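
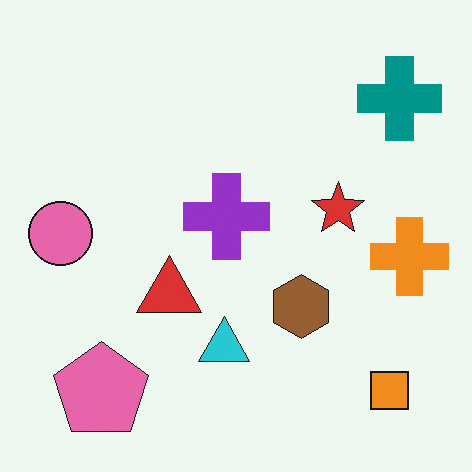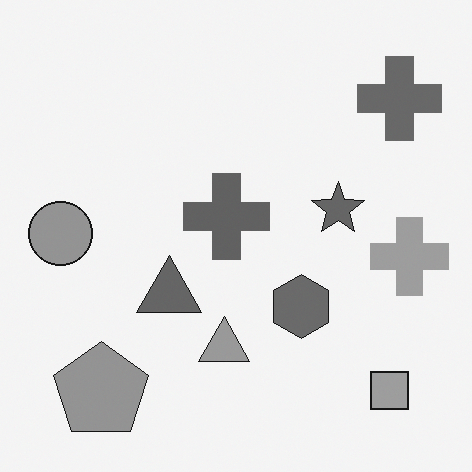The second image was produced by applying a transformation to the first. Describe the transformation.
It was converted to grayscale.

All color is removed — every shape is now a shade of grey.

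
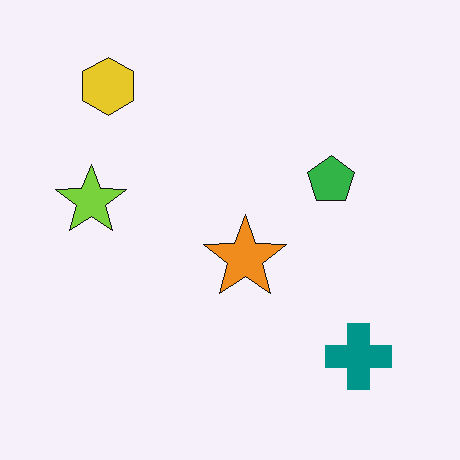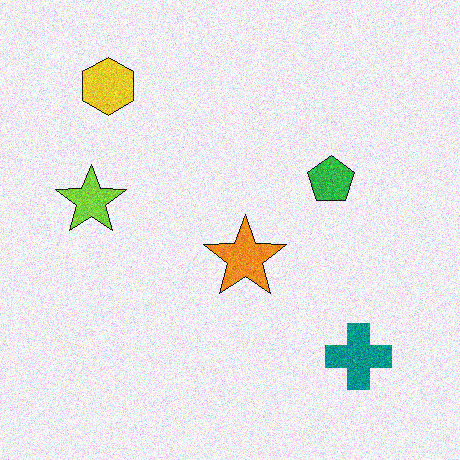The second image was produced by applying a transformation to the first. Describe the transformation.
The image was degraded with moderate additive noise.

Random speckle covers the whole image, including the flat background.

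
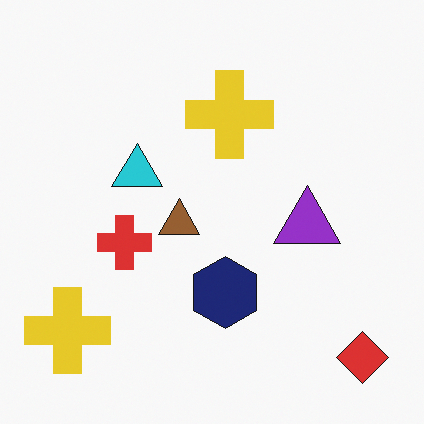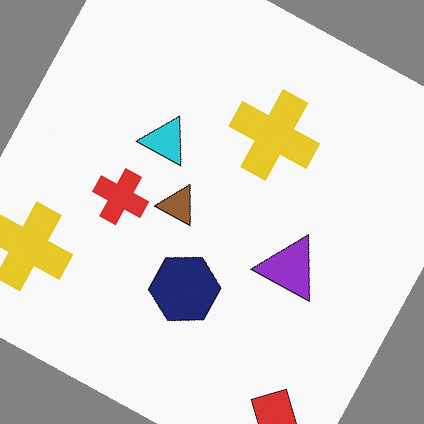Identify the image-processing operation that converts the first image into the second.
The second image is the first rotated clockwise by a clearly visible amount.

Every shape is tilted by the same angle and the image corners show triangular fill wedges — a whole-image rotation by a non-right angle.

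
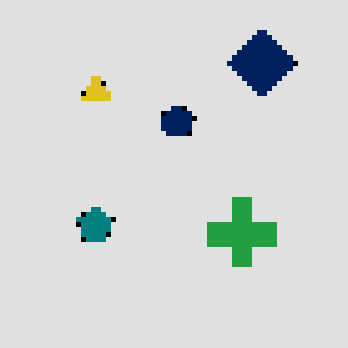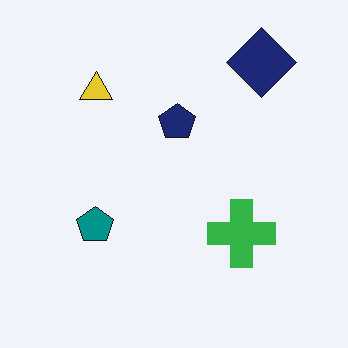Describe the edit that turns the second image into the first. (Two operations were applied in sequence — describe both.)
This is the original image moderately posterized, then mildly pixelated.

Each flat color has snapped to a coarser quantized level — most visibly, the near-white background has dropped to a flat grey. Shapes are reduced to large square blocks; fine edges and outlines are lost — a downscale-then-upscale (mosaic) effect.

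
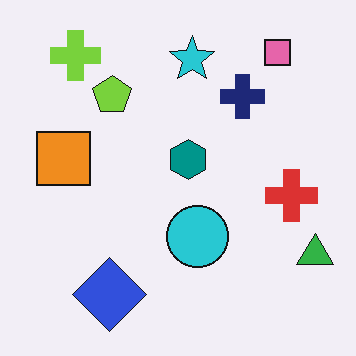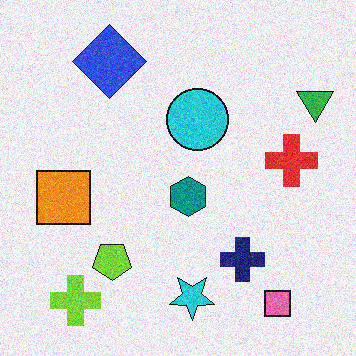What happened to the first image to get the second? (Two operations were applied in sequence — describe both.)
The second image is the first flipped vertically (top ↔ bottom), then degraded with visible gaussian noise.

The pink square is in the top-right of the first image and the bottom-right of the second — shapes on opposite sides of the horizontal midline have swapped in a mirror flip. Random speckle covers the whole image, including the flat background.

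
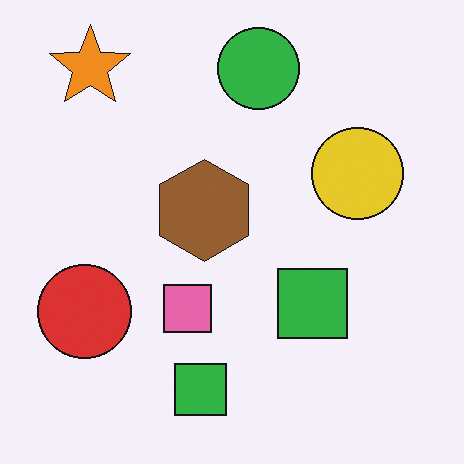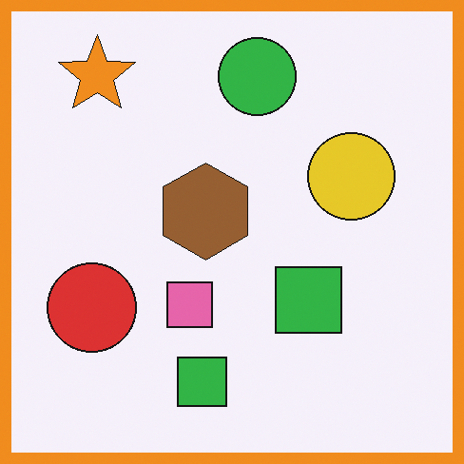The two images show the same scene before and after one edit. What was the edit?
It was framed with a orange border.

A solid orange frame runs around the edge of the second image, with the content slightly shrunk inside it.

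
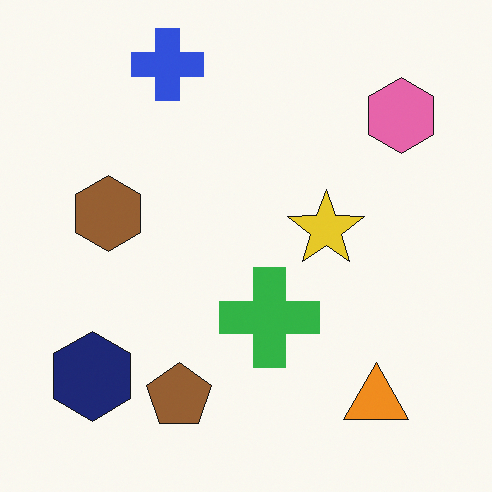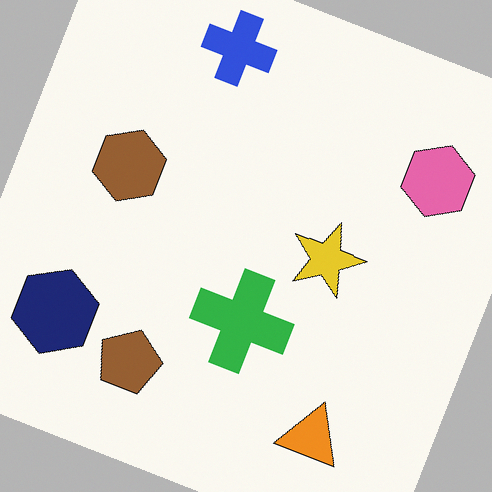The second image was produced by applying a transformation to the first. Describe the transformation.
The transformation is: rotated clockwise by a moderate amount.

Every shape is tilted by the same angle and the image corners show triangular fill wedges — a whole-image rotation by a non-right angle.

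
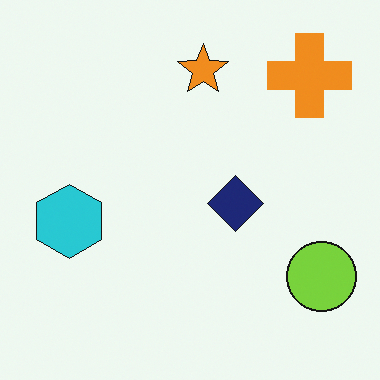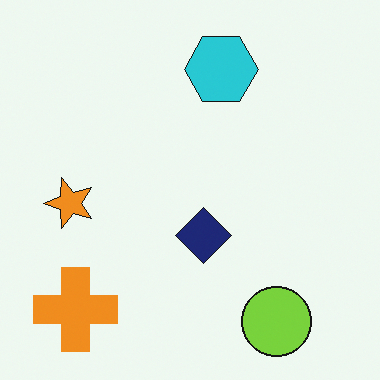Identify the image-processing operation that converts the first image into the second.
The image was transposed (reflected across the top-left ↔ bottom-right diagonal).

Shapes have swapped their row and column positions — what was in the top-right is now in the bottom-left — a diagonal reflection.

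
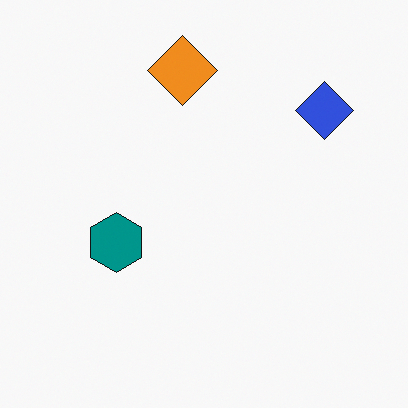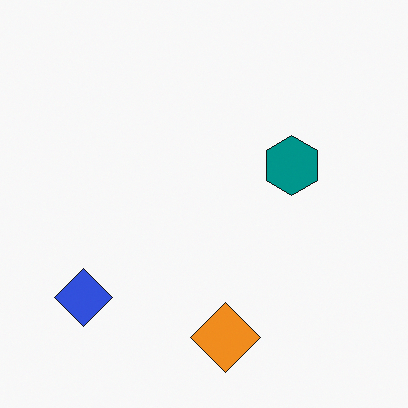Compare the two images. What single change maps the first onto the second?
This is the original image rotated 180°.

The blue diamond sits in the top-right of the first image and the bottom-left of the second — consistent with a whole-image 180° rotation.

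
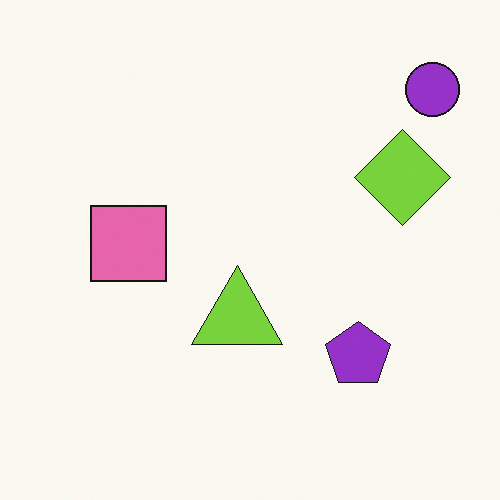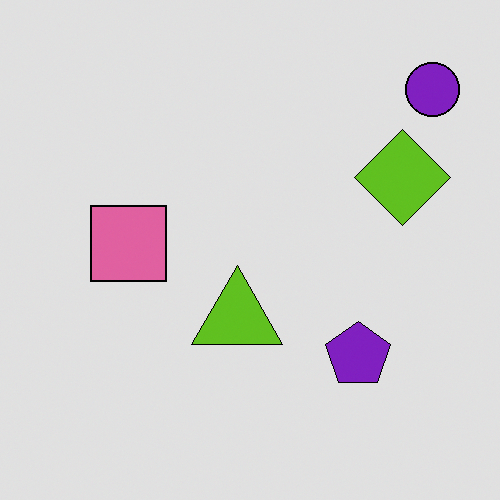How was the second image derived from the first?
It was moderately posterized.

Each flat color has snapped to a coarser quantized level — most visibly, the near-white background has dropped to a flat grey.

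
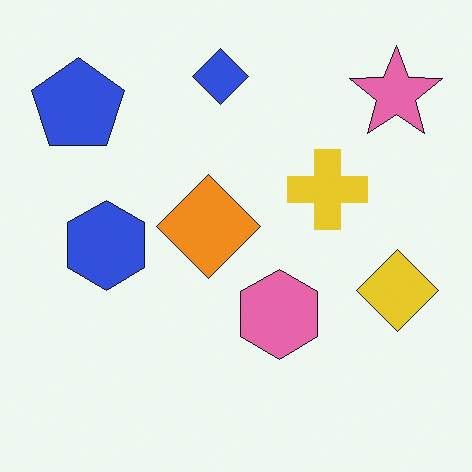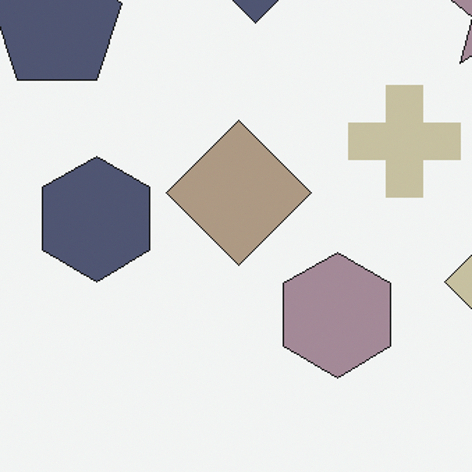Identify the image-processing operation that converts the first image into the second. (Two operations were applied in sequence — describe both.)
The second image is the first heavily desaturated, then cropped slightly and scaled back up.

All colors are more muted and greyish — a global saturation change. The visible shapes are larger and the field of view is narrower; shapes near the original edges may be partly or wholly outside the frame — a crop-and-rescale.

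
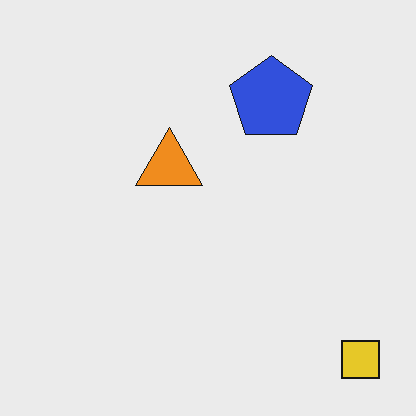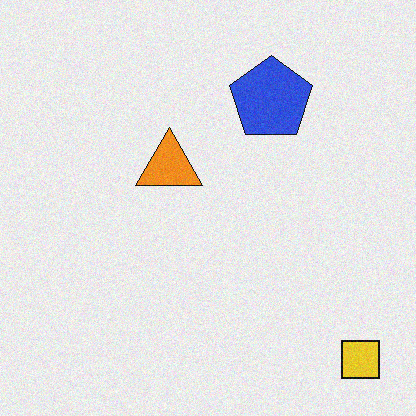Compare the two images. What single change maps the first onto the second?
The second image is the first degraded with a light layer of grain.

Random speckle covers the whole image, including the flat background.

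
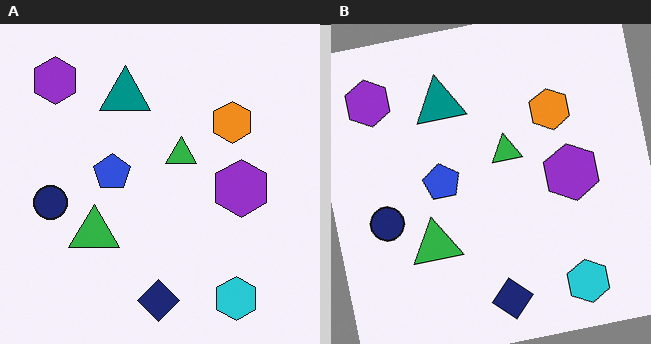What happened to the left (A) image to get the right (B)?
The right (B) image is the left (A) rotated counter-clockwise by a small amount.

Every shape is tilted by the same angle and the image corners show triangular fill wedges — a whole-image rotation by a non-right angle.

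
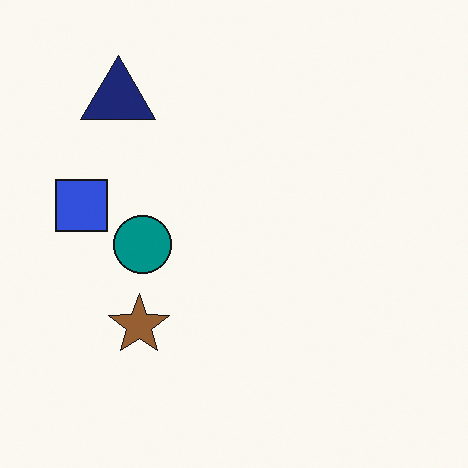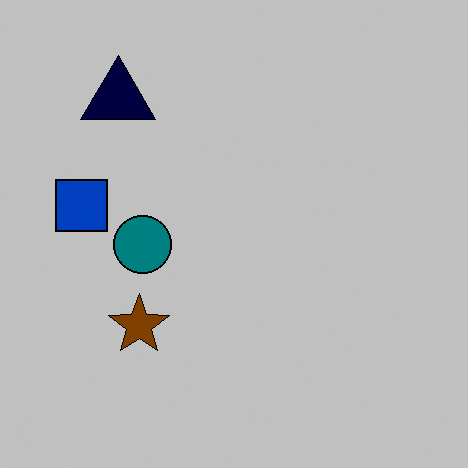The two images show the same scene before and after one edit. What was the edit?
The image was heavily posterized to just a handful of flat colors.

Each flat color has snapped to a coarser quantized level — most visibly, the near-white background has dropped to a flat grey.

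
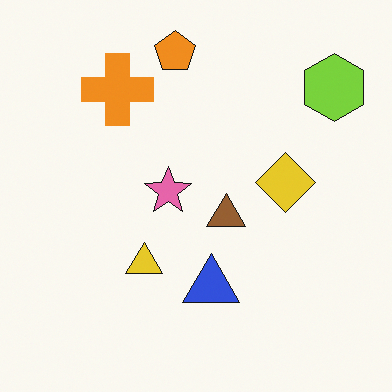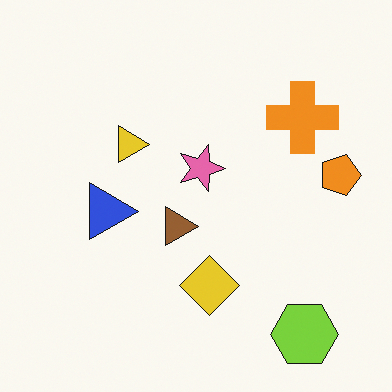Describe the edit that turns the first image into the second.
The transformation is: rotated 90° clockwise.

The lime hexagon sits in the top-right of the first image and the bottom-right of the second — consistent with a whole-image 90° clockwise rotation.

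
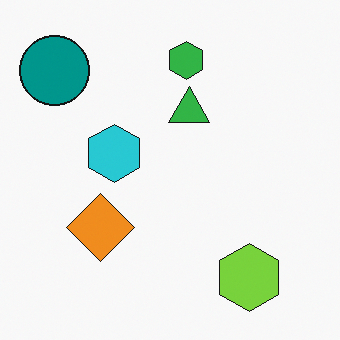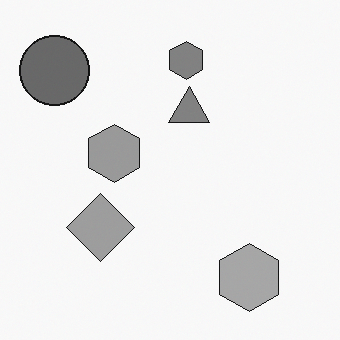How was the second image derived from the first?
This is the original image converted to grayscale.

All color is removed — every shape is now a shade of grey.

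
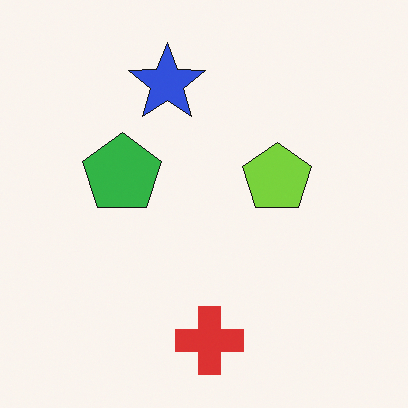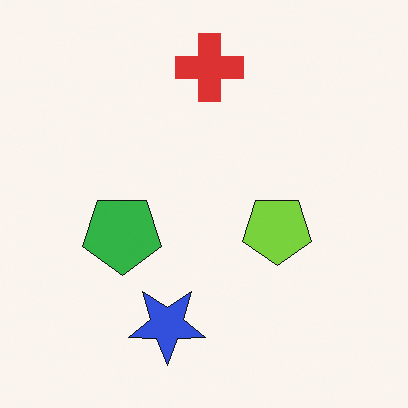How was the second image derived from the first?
The image was flipped vertically (top ↔ bottom).

The red cross is in the bottom of the first image and the top of the second — shapes on opposite sides of the horizontal midline have swapped in a mirror flip.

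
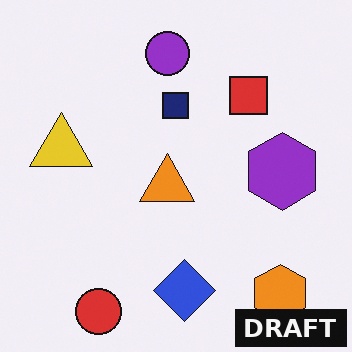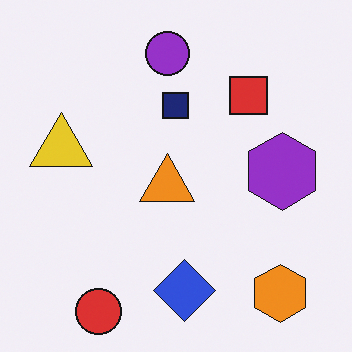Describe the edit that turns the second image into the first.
Watermarked with the text "DRAFT" in the lower-right corner.

A dark label reading "DRAFT" appears in the lower-right corner.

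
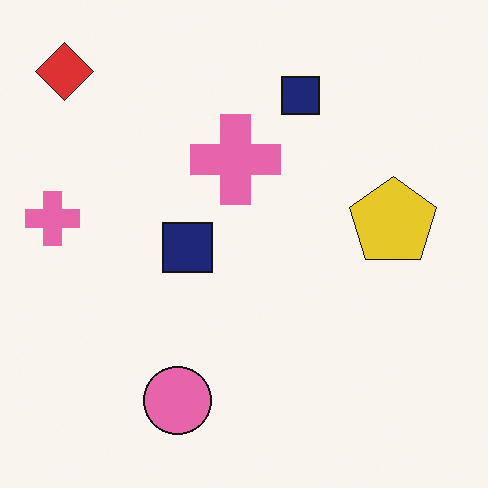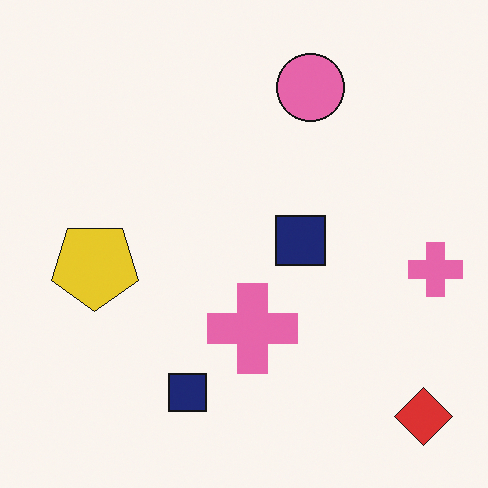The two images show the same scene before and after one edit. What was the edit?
This is the original image rotated 180°.

The red diamond sits in the top-left of the first image and the bottom-right of the second — consistent with a whole-image 180° rotation.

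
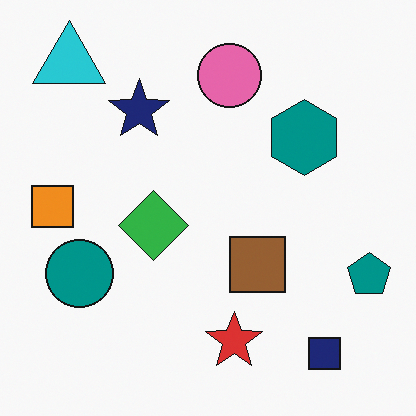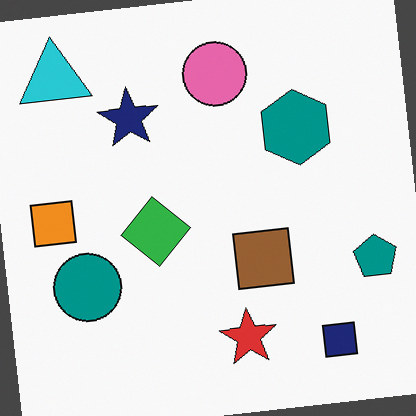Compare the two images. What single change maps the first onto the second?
The image was rotated counter-clockwise by a slight angle.

Every shape is tilted by the same angle and the image corners show triangular fill wedges — a whole-image rotation by a non-right angle.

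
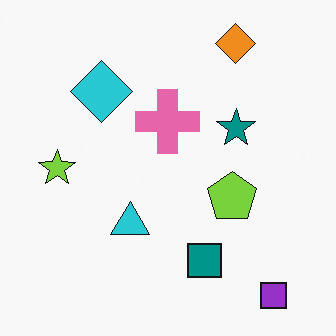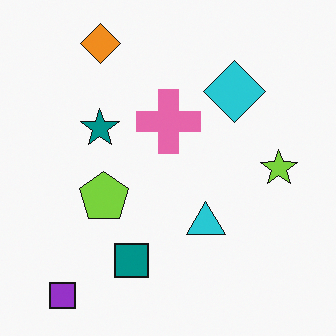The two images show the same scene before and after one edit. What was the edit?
The second image is the first flipped horizontally (left ↔ right).

The lime star is in the left of the first image and the right of the second — shapes on opposite sides of the vertical midline have swapped in a mirror flip.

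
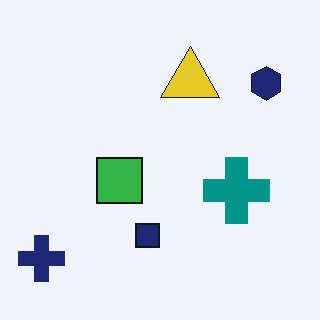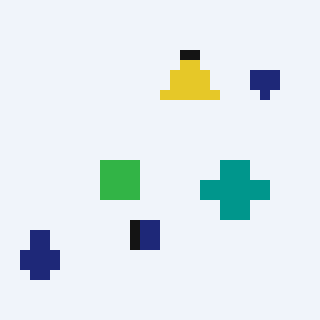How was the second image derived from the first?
Coarsely pixelated.

Shapes are reduced to large square blocks; fine edges and outlines are lost — a downscale-then-upscale (mosaic) effect.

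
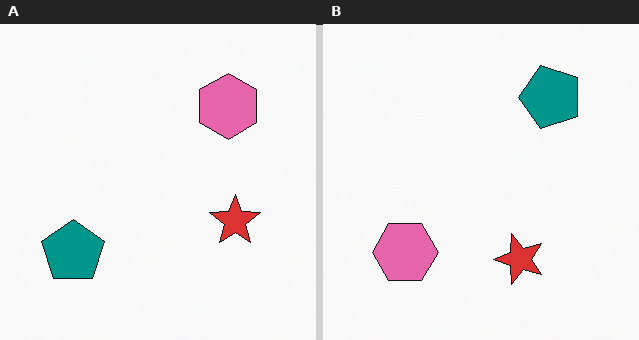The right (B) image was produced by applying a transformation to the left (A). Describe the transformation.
It was transposed (reflected across the top-left ↔ bottom-right diagonal).

Shapes have swapped their row and column positions — what was in the top-right is now in the bottom-left — a diagonal reflection.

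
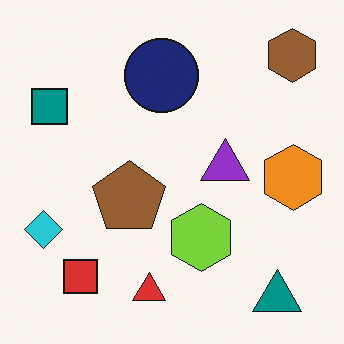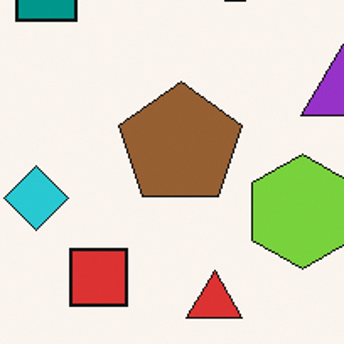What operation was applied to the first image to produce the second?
This is the original image cropped to a noticeably smaller region and rescaled.

The visible shapes are larger and the field of view is narrower; shapes near the original edges may be partly or wholly outside the frame — a crop-and-rescale.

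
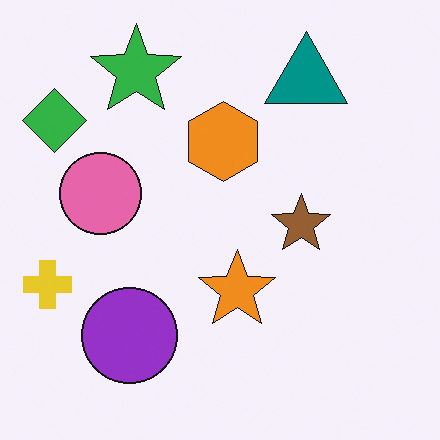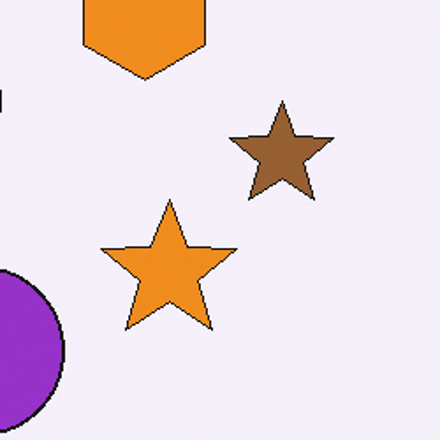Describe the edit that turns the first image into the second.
This is the original image cropped tightly and scaled back up.

The visible shapes are larger and the field of view is narrower; shapes near the original edges may be partly or wholly outside the frame — a crop-and-rescale.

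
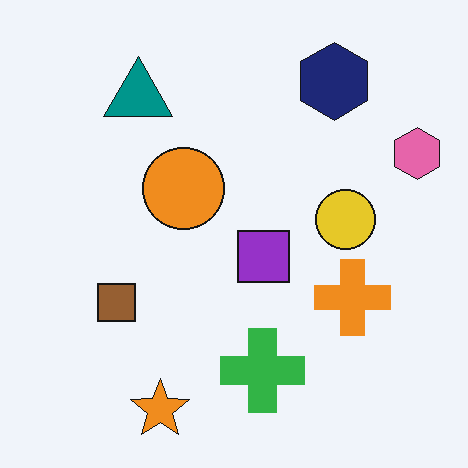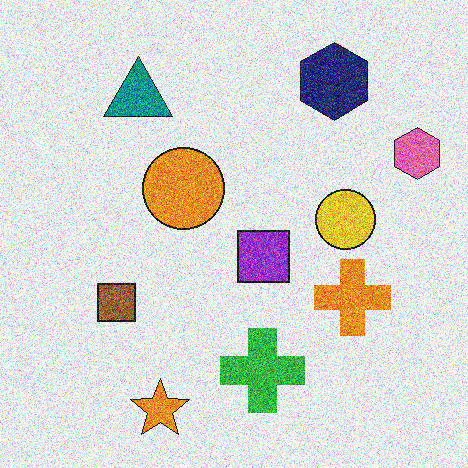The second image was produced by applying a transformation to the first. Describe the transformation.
Degraded with strong gaussian noise.

Random speckle covers the whole image, including the flat background.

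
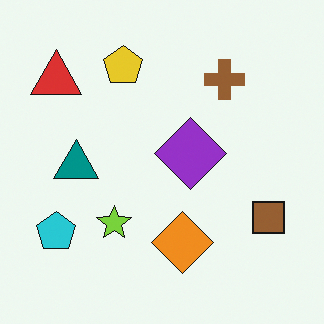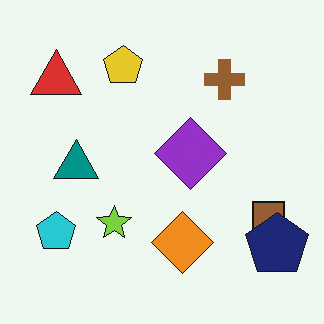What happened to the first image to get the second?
The second image is the first overlaid with an additional navy pentagon.

A navy pentagon appears in the second image that is absent from the first.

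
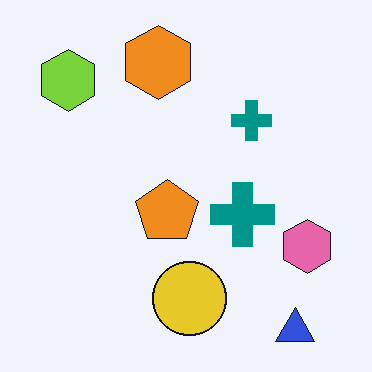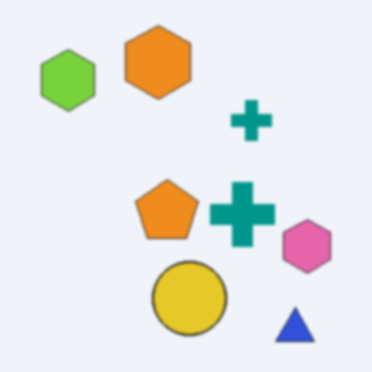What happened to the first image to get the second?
Given a subtle gaussian blur.

Shape edges and outlines are uniformly softened across the whole image.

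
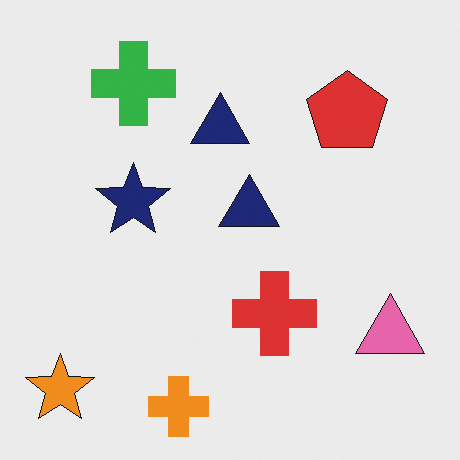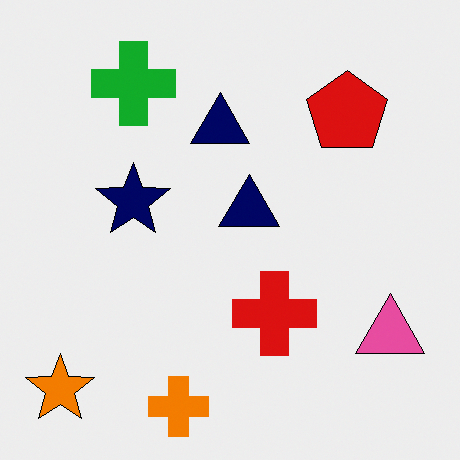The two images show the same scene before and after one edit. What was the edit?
The image was given slightly increased contrast.

Tones are pushed away from mid-grey across the whole image — a global contrast change.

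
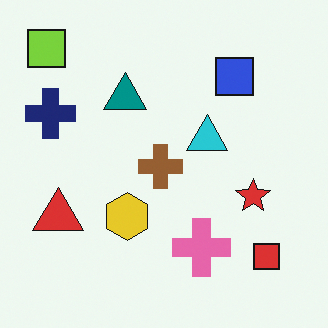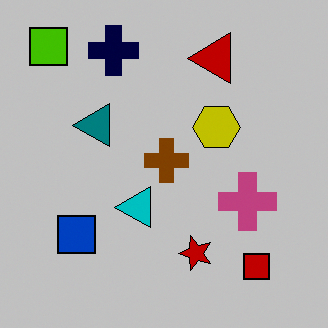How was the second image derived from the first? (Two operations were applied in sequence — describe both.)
The second image is the first transposed (reflected across the top-left ↔ bottom-right diagonal), then heavily posterized to just a handful of flat colors.

Shapes have swapped their row and column positions — what was in the top-right is now in the bottom-left — a diagonal reflection. Each flat color has snapped to a coarser quantized level — most visibly, the near-white background has dropped to a flat grey.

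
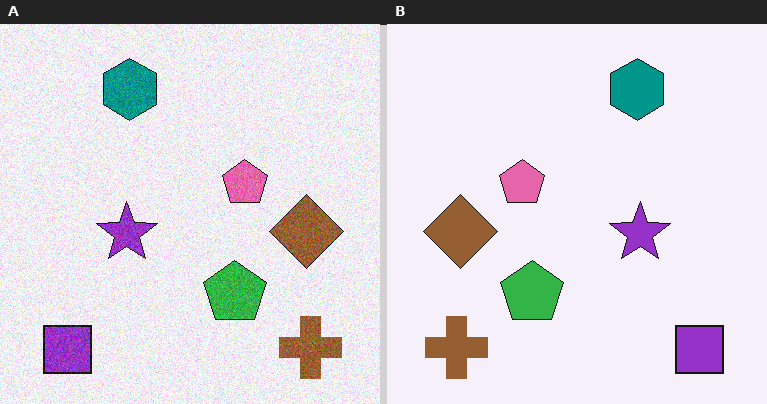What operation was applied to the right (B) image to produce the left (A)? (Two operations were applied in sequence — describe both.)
This is the original image degraded with moderate additive noise, then flipped horizontally (left ↔ right).

Random speckle covers the whole image, including the flat background. The purple square is in the bottom-right of the right (B) image and the bottom-left of the left (A) — shapes on opposite sides of the vertical midline have swapped in a mirror flip.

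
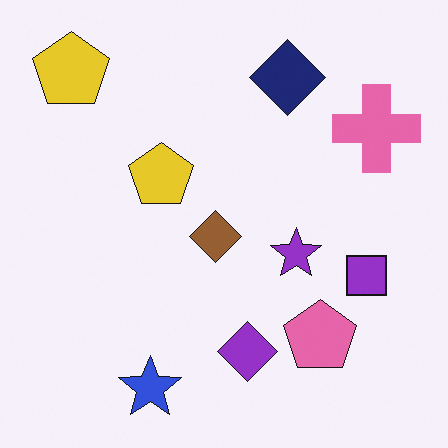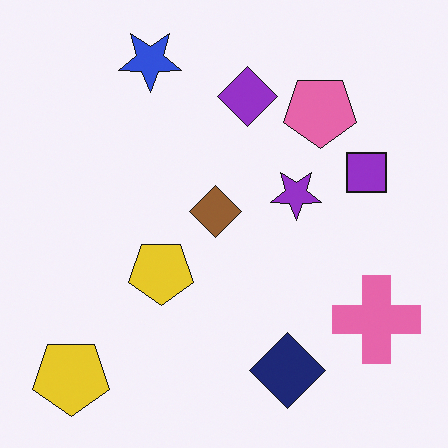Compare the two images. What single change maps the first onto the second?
This is the original image flipped vertically (top ↔ bottom).

The blue star is in the bottom of the first image and the top of the second — shapes on opposite sides of the horizontal midline have swapped in a mirror flip.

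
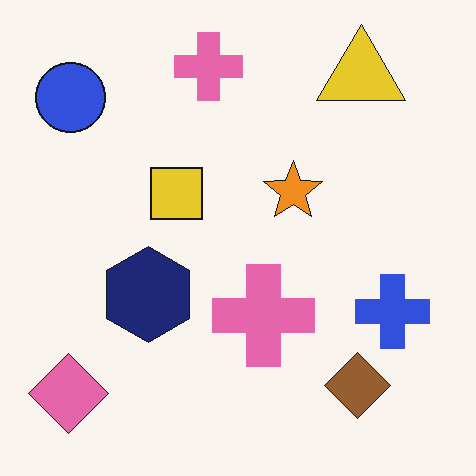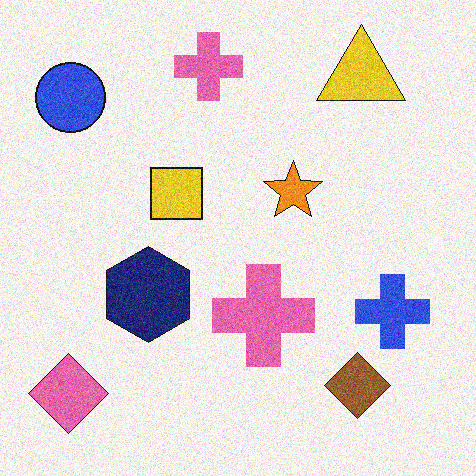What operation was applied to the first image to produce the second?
It was degraded with moderate additive noise.

Random speckle covers the whole image, including the flat background.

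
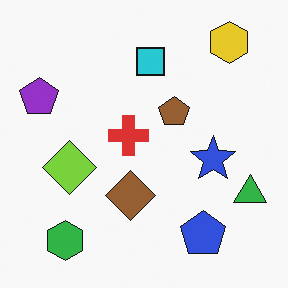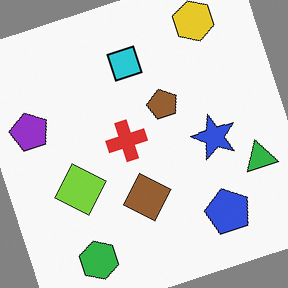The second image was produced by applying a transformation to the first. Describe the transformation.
The transformation is: rotated counter-clockwise by a clearly visible amount.

Every shape is tilted by the same angle and the image corners show triangular fill wedges — a whole-image rotation by a non-right angle.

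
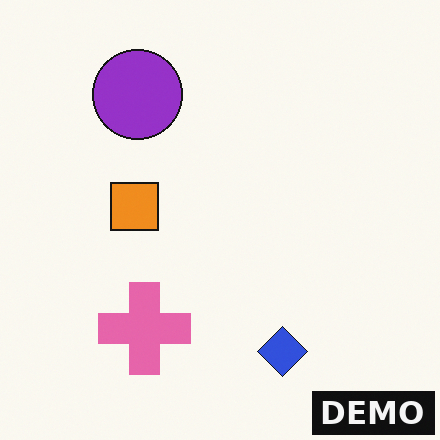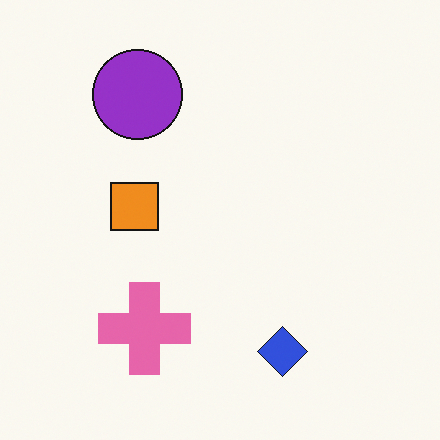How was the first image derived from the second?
The transformation is: watermarked with the text "DEMO" in the lower-right corner.

A dark label reading "DEMO" appears in the lower-right corner.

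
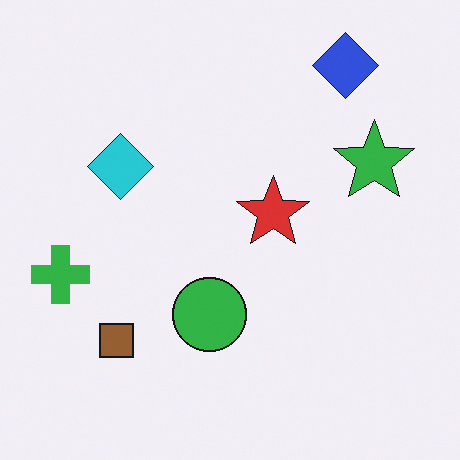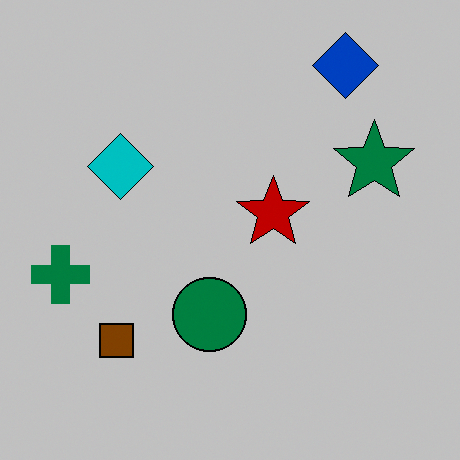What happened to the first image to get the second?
It was heavily posterized to just a handful of flat colors.

Each flat color has snapped to a coarser quantized level — most visibly, the near-white background has dropped to a flat grey.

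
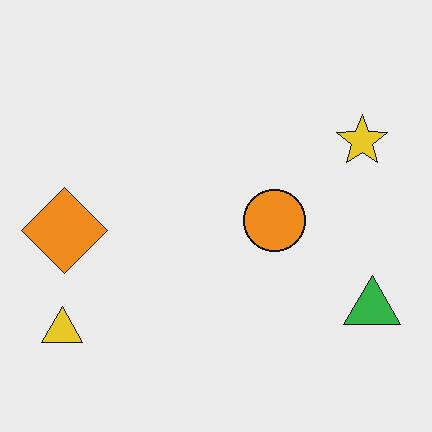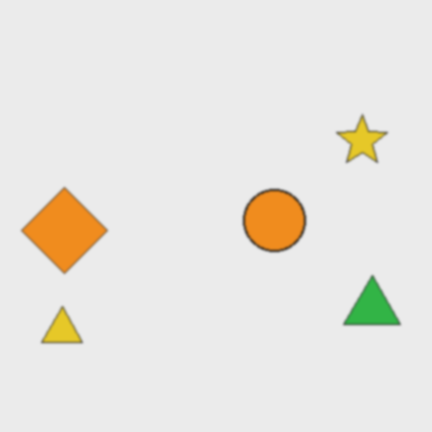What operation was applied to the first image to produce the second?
The transformation is: slightly softened.

Shape edges and outlines are uniformly softened across the whole image.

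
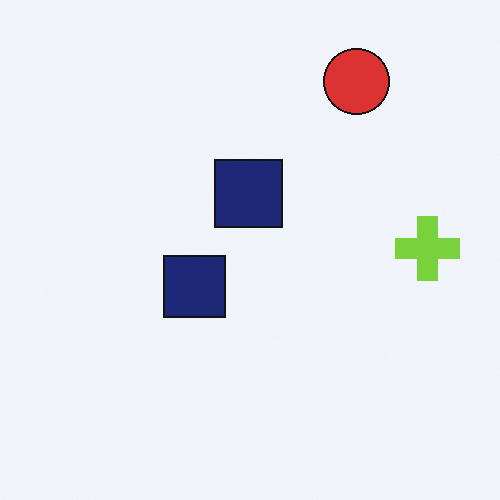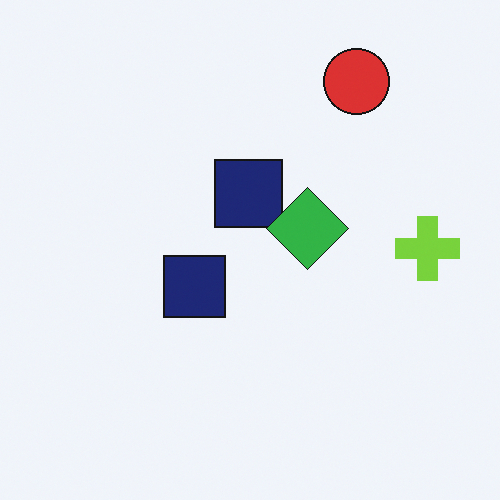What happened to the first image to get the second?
It was overlaid with an additional green diamond.

A green diamond appears in the second image that is absent from the first.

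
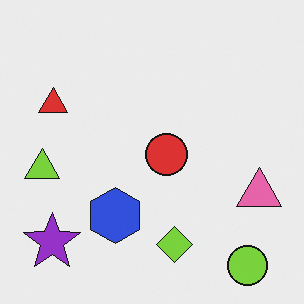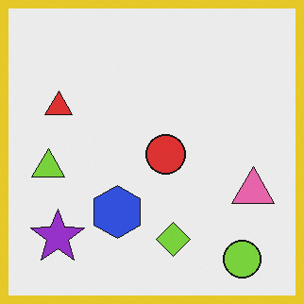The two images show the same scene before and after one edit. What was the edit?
The second image is the first framed with a yellow border.

A solid yellow frame runs around the edge of the second image, with the content slightly shrunk inside it.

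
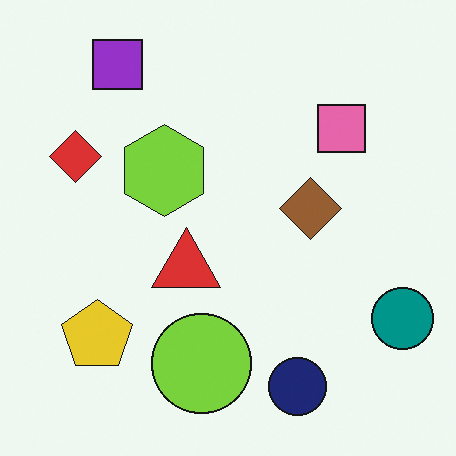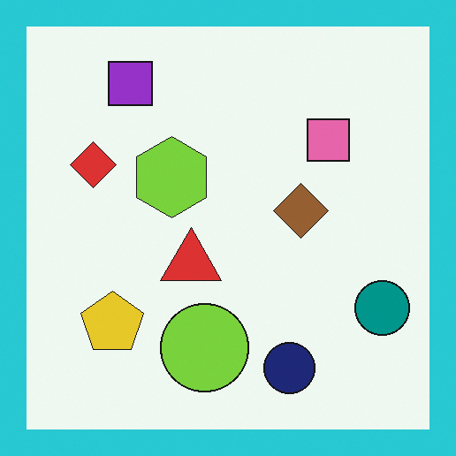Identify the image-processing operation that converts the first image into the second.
The second image is the first framed with a cyan border.

A solid cyan frame runs around the edge of the second image, with the content slightly shrunk inside it.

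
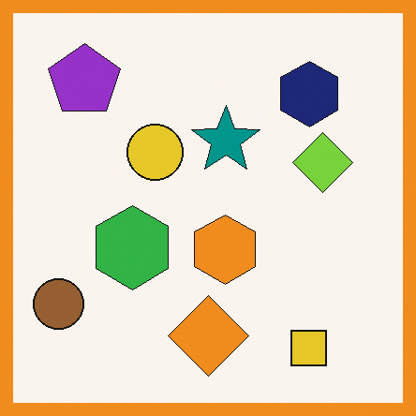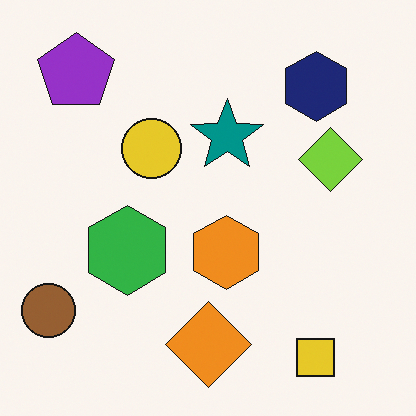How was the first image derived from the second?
It was framed with a orange border.

A solid orange frame runs around the edge of the first image, with the content slightly shrunk inside it.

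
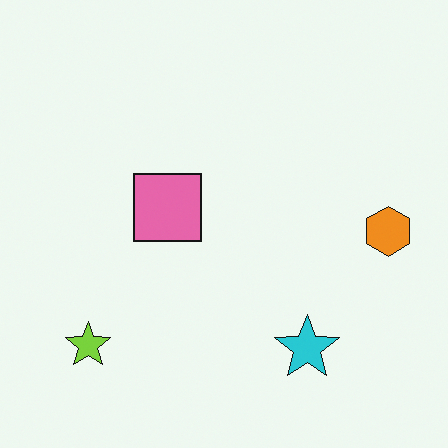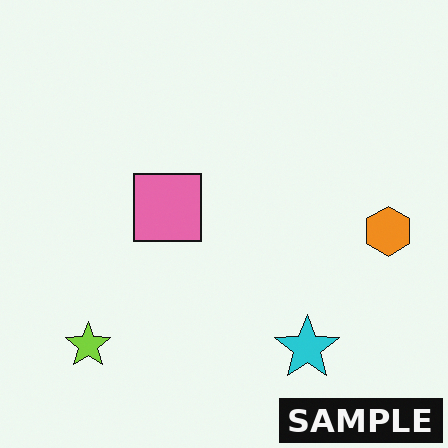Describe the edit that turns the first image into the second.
The transformation is: watermarked with the text "SAMPLE" in the lower-right corner.

A dark label reading "SAMPLE" appears in the lower-right corner.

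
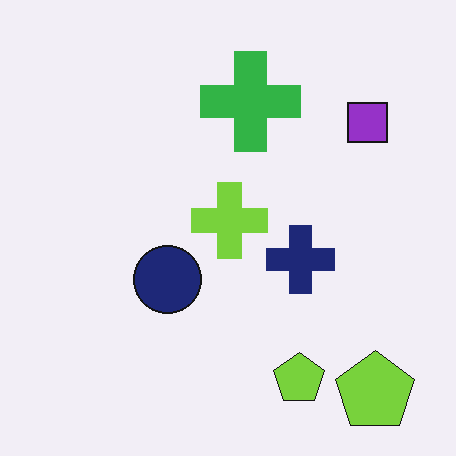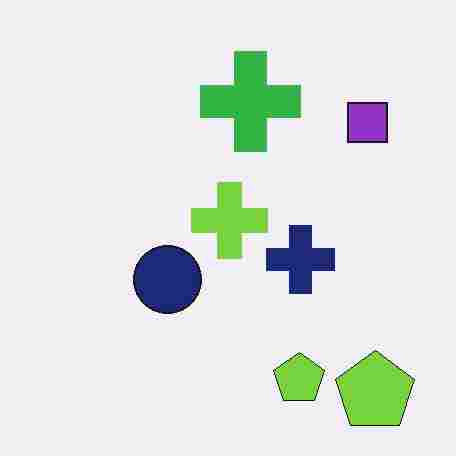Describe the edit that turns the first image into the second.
It was heavily JPEG-compressed with obvious blocking artifacts.

Blocky 8×8 compression artifacts appear around shape edges and the flat background shows ringing — characteristic JPEG degradation.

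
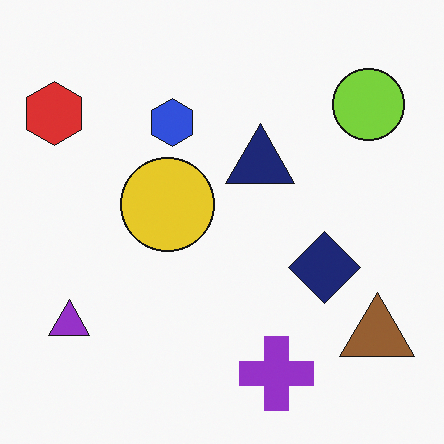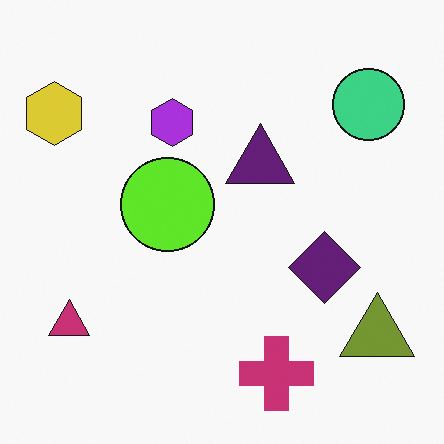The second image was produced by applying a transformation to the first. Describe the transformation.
Hue-shifted by a small amount.

Every shape's color has rotated by the same amount around the hue wheel — a uniform hue shift.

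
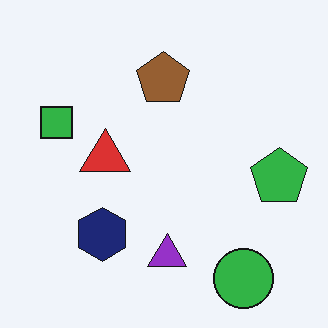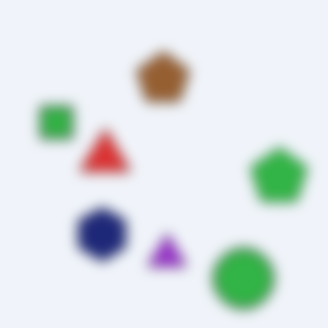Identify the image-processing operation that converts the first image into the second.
The transformation is: strongly gaussian-blurred.

Shape edges and outlines are uniformly softened across the whole image.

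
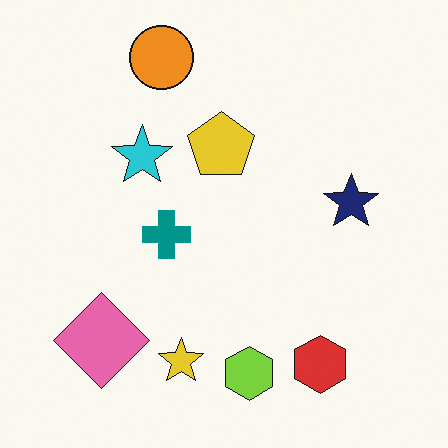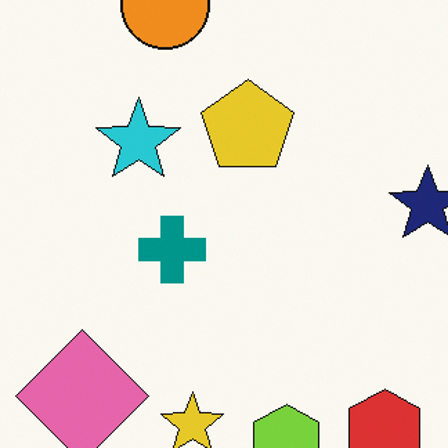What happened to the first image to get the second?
The transformation is: cropped to a modestly smaller region and rescaled.

The visible shapes are larger and the field of view is narrower; shapes near the original edges may be partly or wholly outside the frame — a crop-and-rescale.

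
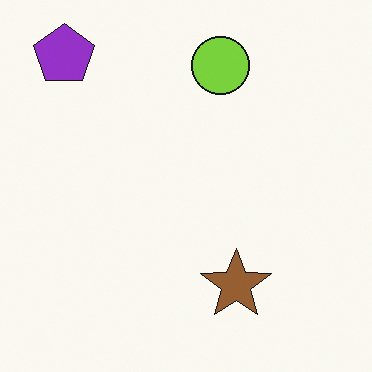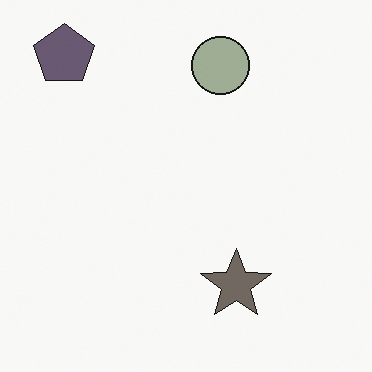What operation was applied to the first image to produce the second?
Made much more muted (saturation change).

All colors are more muted and greyish — a global saturation change.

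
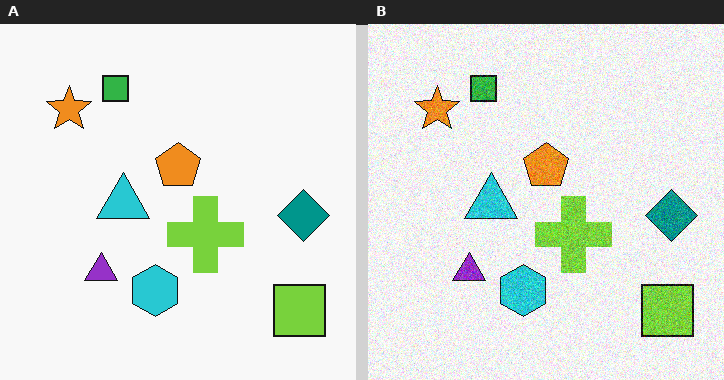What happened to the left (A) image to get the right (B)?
The right (B) image is the left (A) degraded with moderate additive noise.

Random speckle covers the whole image, including the flat background.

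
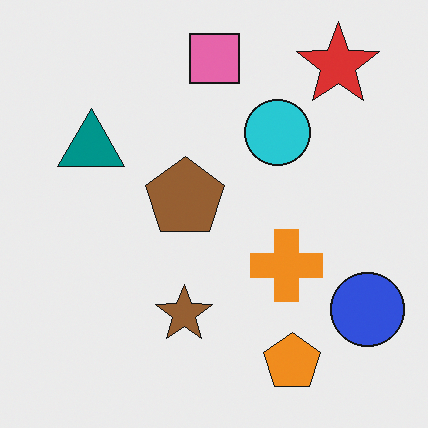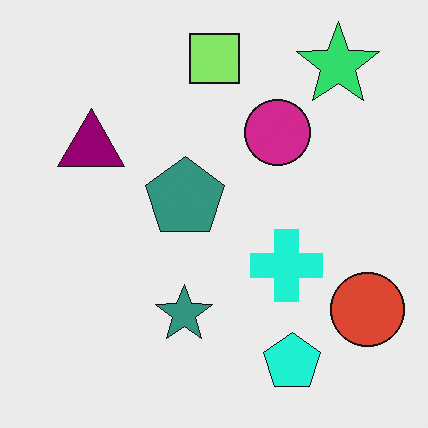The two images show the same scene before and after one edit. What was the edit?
The image was hue-shifted by a moderate amount.

Every shape's color has rotated by the same amount around the hue wheel — a uniform hue shift.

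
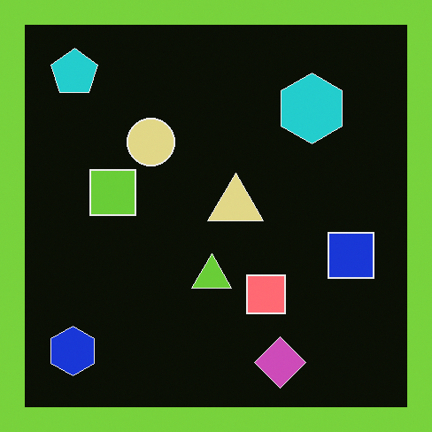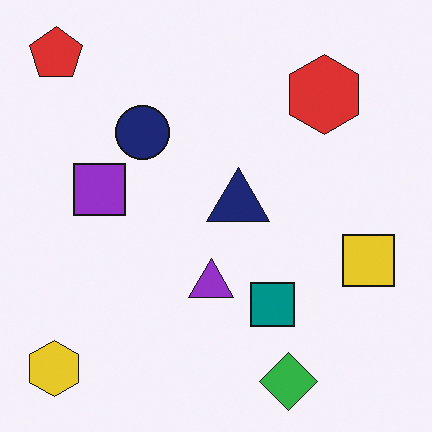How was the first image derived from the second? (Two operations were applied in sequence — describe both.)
The transformation is: color-inverted (negative), then framed with a lime border.

The light background has become dark and every shape's color is its complement — a photographic negative. A solid lime frame runs around the edge of the first image, with the content slightly shrunk inside it.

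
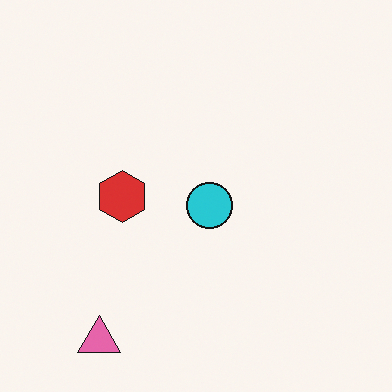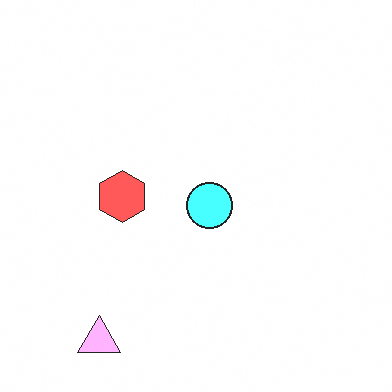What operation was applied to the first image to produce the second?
The image was brightened a lot.

Every pixel — background and shapes alike — is uniformly brightened.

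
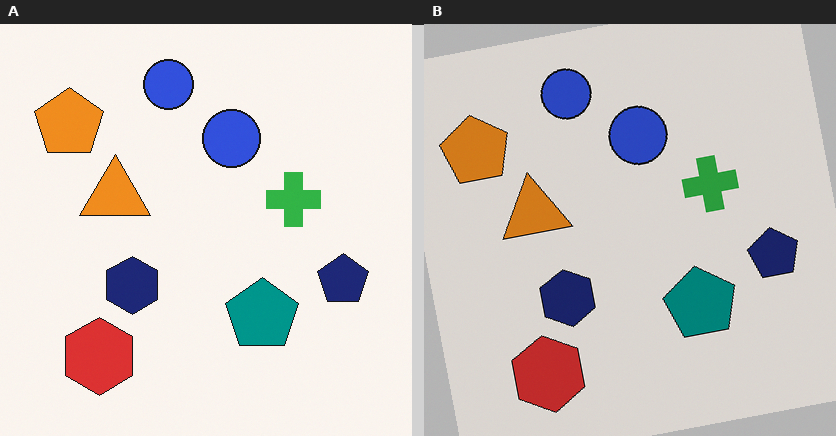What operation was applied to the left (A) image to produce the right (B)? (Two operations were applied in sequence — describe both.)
It was darkened a little, then rotated counter-clockwise by a small amount.

Every pixel — background and shapes alike — is uniformly darkened. Every shape is tilted by the same angle and the image corners show triangular fill wedges — a whole-image rotation by a non-right angle.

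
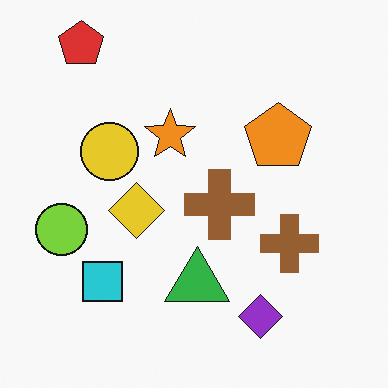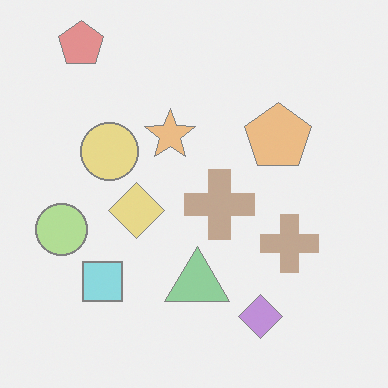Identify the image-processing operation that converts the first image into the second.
Given much lower contrast.

Tones are pushed toward mid-grey across the whole image — a global contrast change.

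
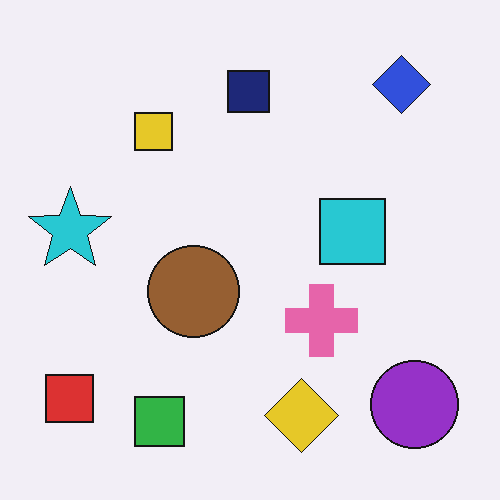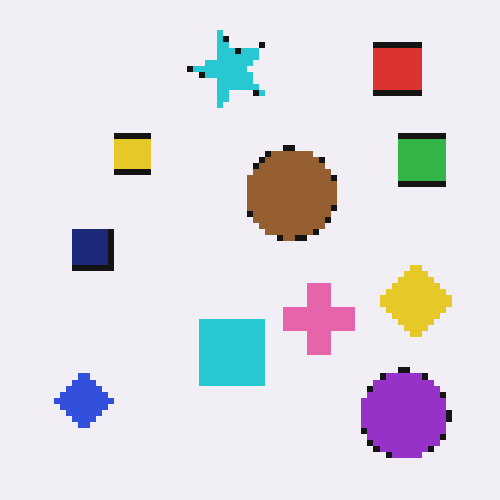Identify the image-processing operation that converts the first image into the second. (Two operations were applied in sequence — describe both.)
This is the original image transposed (reflected across the top-left ↔ bottom-right diagonal), then moderately pixelated.

Shapes have swapped their row and column positions — what was in the top-right is now in the bottom-left — a diagonal reflection. Shapes are reduced to large square blocks; fine edges and outlines are lost — a downscale-then-upscale (mosaic) effect.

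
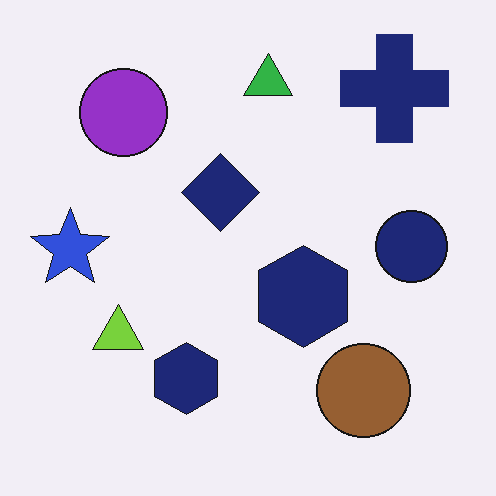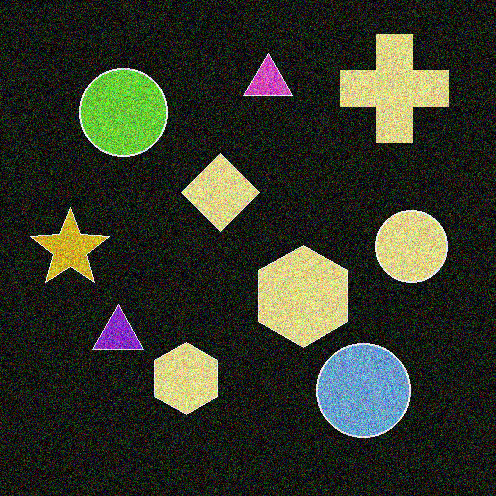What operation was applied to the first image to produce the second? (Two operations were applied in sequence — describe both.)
This is the original image color-inverted (negative), then degraded with strong gaussian noise.

The light background has become dark and every shape's color is its complement — a photographic negative. Random speckle covers the whole image, including the flat background.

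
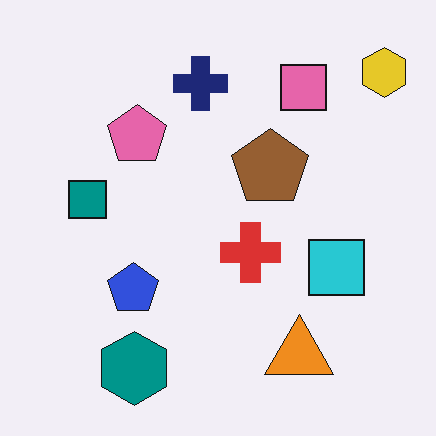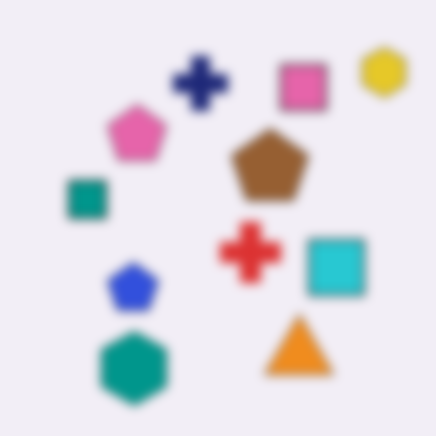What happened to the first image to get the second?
The second image is the first heavily blurred.

Shape edges and outlines are uniformly softened across the whole image.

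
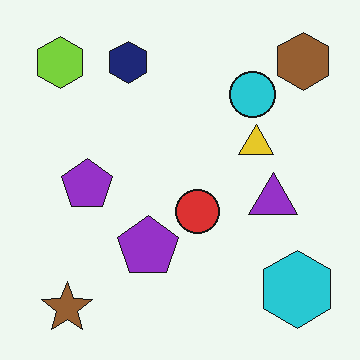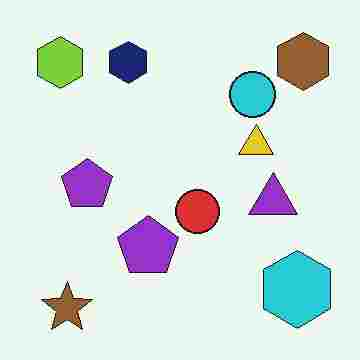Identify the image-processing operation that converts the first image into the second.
The transformation is: degraded with heavy JPEG compression.

Blocky 8×8 compression artifacts appear around shape edges and the flat background shows ringing — characteristic JPEG degradation.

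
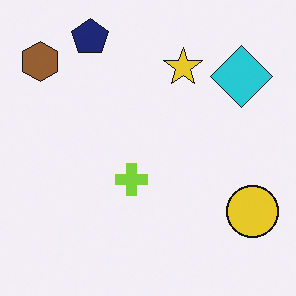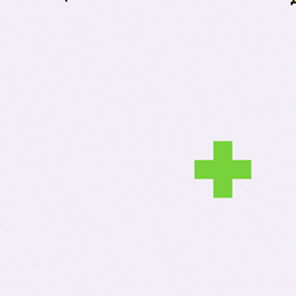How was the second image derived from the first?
This is the original image cropped tightly and scaled back up.

The visible shapes are larger and the field of view is narrower; shapes near the original edges may be partly or wholly outside the frame — a crop-and-rescale.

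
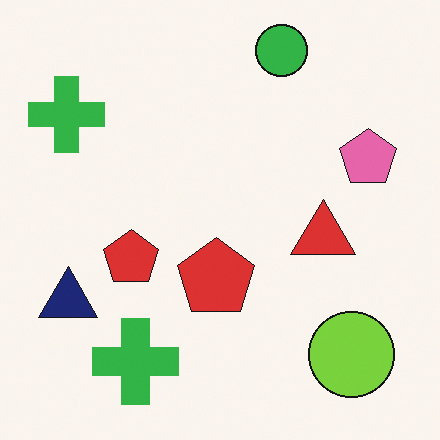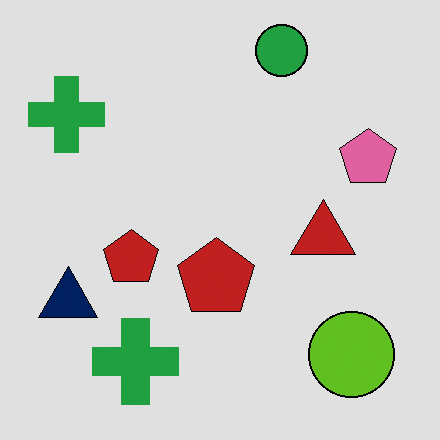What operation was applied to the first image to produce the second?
The image was moderately posterized.

Each flat color has snapped to a coarser quantized level — most visibly, the near-white background has dropped to a flat grey.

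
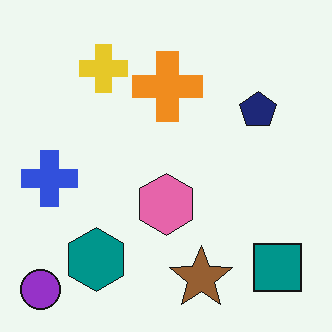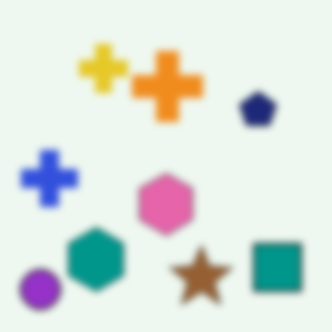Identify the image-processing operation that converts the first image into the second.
The image was moderately blurred.

Shape edges and outlines are uniformly softened across the whole image.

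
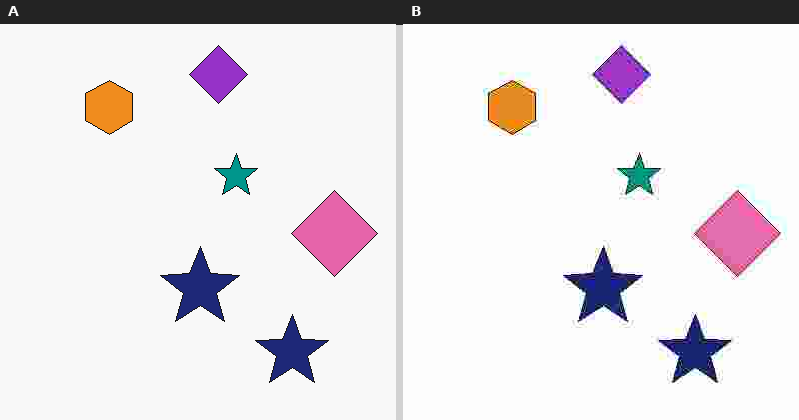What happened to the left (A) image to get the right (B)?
It was degraded with heavy JPEG compression.

Blocky 8×8 compression artifacts appear around shape edges and the flat background shows ringing — characteristic JPEG degradation.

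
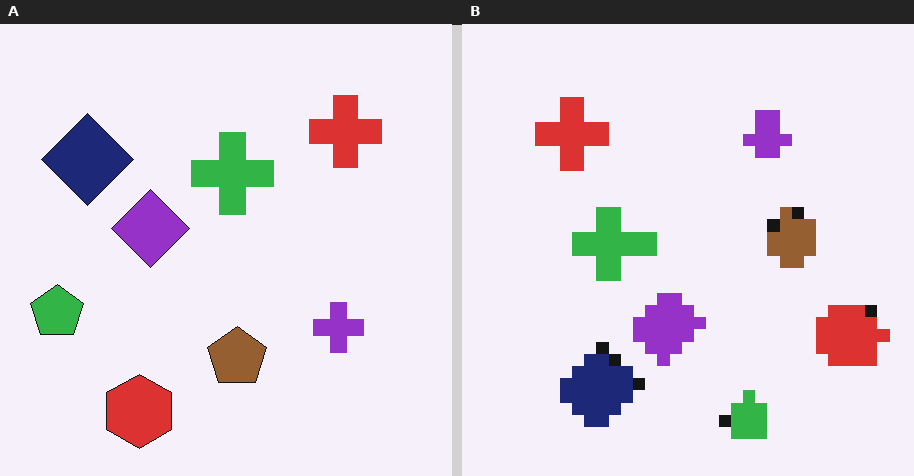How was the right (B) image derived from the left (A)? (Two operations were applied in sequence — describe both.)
Coarsely pixelated, then rotated 90° counter-clockwise.

Shapes are reduced to large square blocks; fine edges and outlines are lost — a downscale-then-upscale (mosaic) effect. The red hexagon sits in the bottom-left of the left (A) image and the bottom-right of the right (B) — consistent with a whole-image 90° counter-clockwise rotation.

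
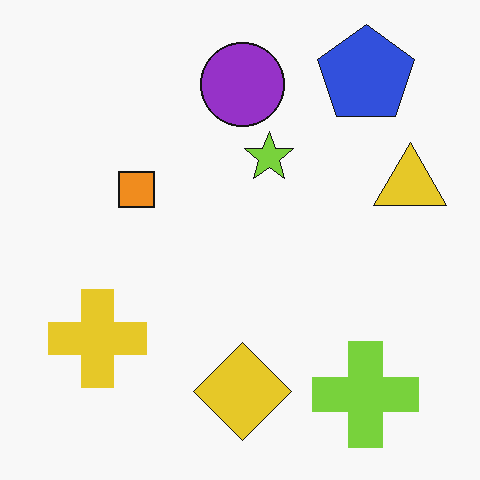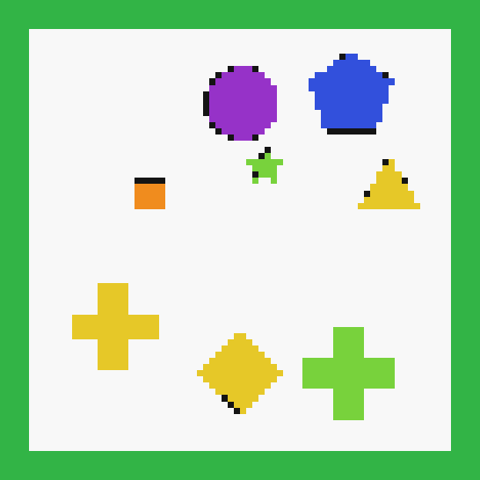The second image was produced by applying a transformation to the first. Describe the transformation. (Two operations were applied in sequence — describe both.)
It was pixelated into visible square blocks, then framed with a green border.

Shapes are reduced to large square blocks; fine edges and outlines are lost — a downscale-then-upscale (mosaic) effect. A solid green frame runs around the edge of the second image, with the content slightly shrunk inside it.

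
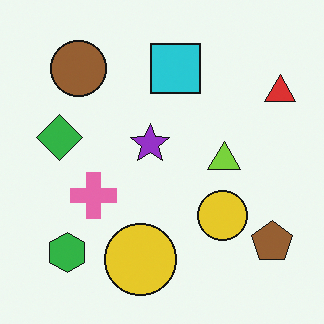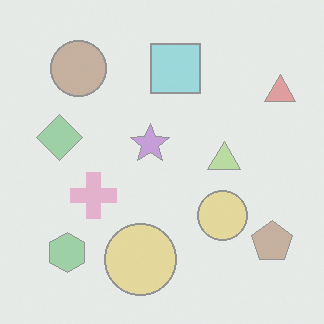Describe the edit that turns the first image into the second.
The second image is the first washed out (contrast reduced).

Tones are pushed toward mid-grey across the whole image — a global contrast change.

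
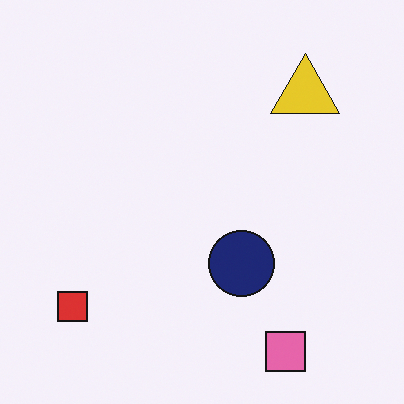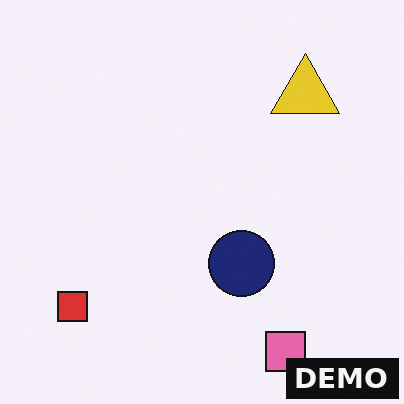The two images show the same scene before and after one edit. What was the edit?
Watermarked with the text "DEMO" in the lower-right corner.

A dark label reading "DEMO" appears in the lower-right corner.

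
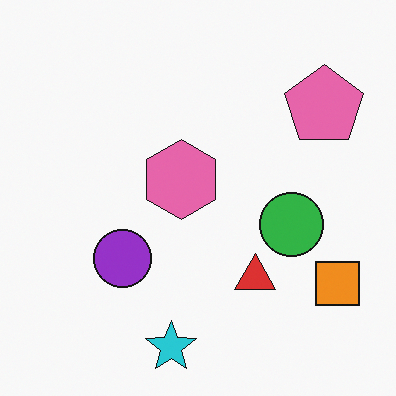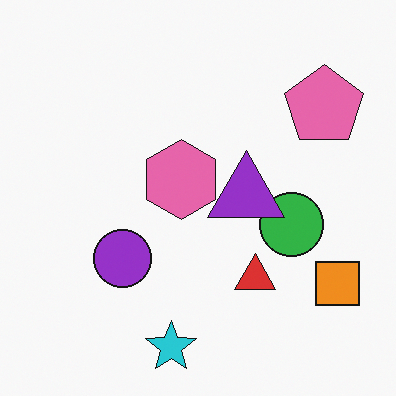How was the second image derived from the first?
Overlaid with an additional purple triangle.

A purple triangle appears in the second image that is absent from the first.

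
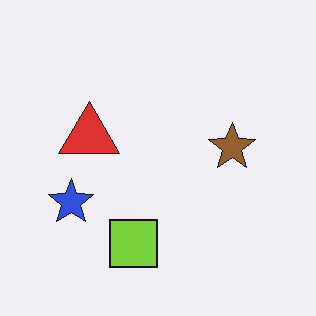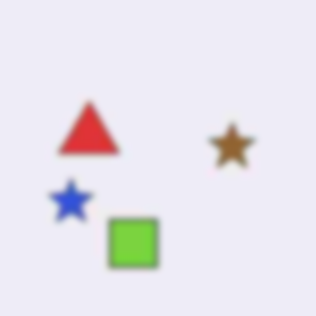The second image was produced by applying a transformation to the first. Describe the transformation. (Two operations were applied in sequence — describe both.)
The second image is the first degraded with heavy JPEG compression, then moderately blurred.

Blocky 8×8 compression artifacts appear around shape edges and the flat background shows ringing — characteristic JPEG degradation. Shape edges and outlines are uniformly softened across the whole image.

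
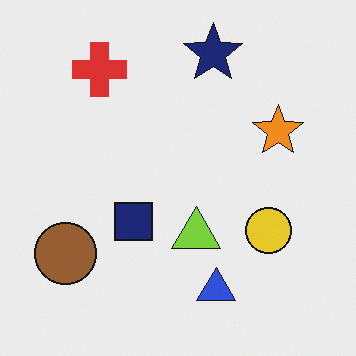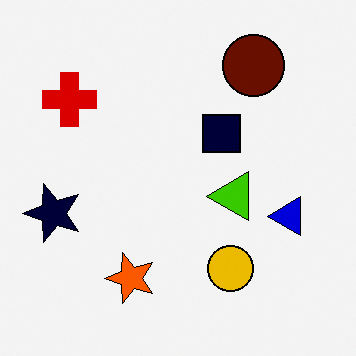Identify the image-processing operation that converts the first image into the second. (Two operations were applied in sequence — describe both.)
The second image is the first given much higher contrast, then transposed (reflected across the top-left ↔ bottom-right diagonal).

Tones are pushed away from mid-grey across the whole image — a global contrast change. Shapes have swapped their row and column positions — what was in the top-right is now in the bottom-left — a diagonal reflection.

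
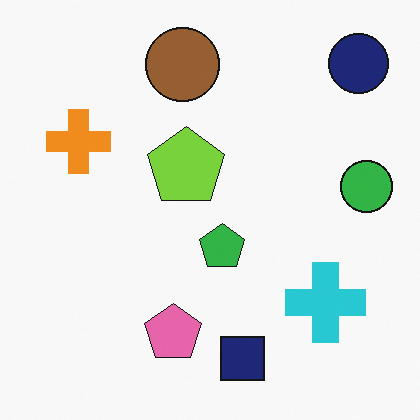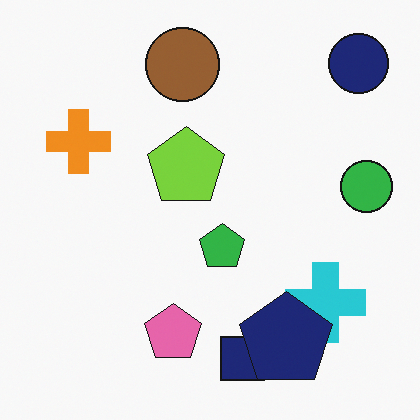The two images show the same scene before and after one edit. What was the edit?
Overlaid with an additional navy pentagon.

A navy pentagon appears in the second image that is absent from the first.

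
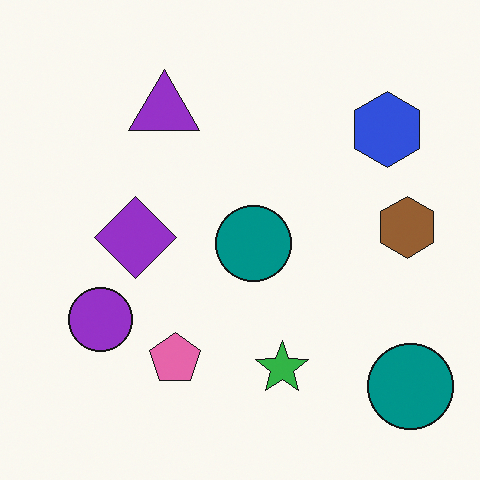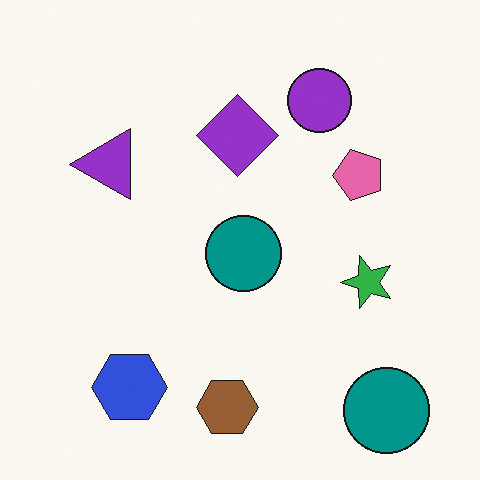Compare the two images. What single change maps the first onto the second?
The second image is the first transposed (reflected across the top-left ↔ bottom-right diagonal).

Shapes have swapped their row and column positions — what was in the top-right is now in the bottom-left — a diagonal reflection.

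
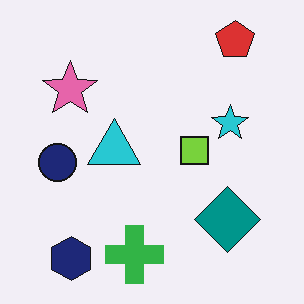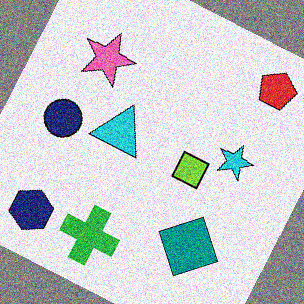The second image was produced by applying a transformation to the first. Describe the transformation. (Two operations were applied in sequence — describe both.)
The image was rotated clockwise by a moderate amount, then degraded with heavy additive noise.

Every shape is tilted by the same angle and the image corners show triangular fill wedges — a whole-image rotation by a non-right angle. Random speckle covers the whole image, including the flat background.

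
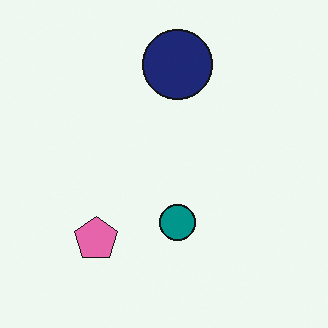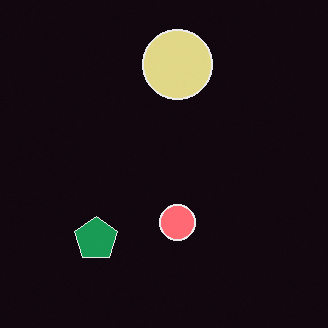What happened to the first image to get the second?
The image was color-inverted (negative).

The light background has become dark and every shape's color is its complement — a photographic negative.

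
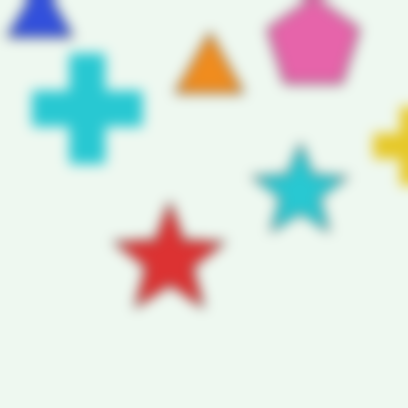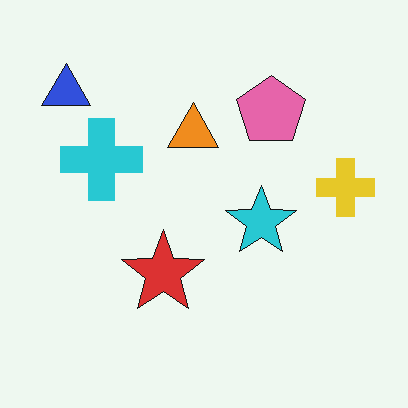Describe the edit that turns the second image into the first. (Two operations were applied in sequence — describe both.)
The image was cropped slightly and scaled back up, then heavily blurred.

The visible shapes are larger and the field of view is narrower; shapes near the original edges may be partly or wholly outside the frame — a crop-and-rescale. Shape edges and outlines are uniformly softened across the whole image.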